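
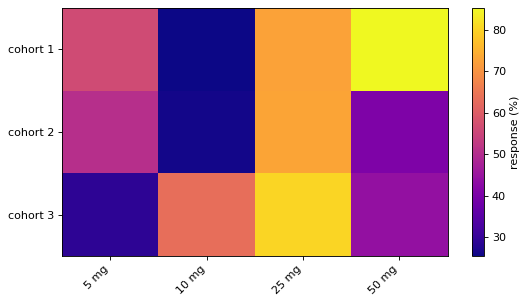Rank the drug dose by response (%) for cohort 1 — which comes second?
25 mg

Top 3 for cohort 1: 50 mg ≈ 85, 25 mg ≈ 75, 5 mg ≈ 55.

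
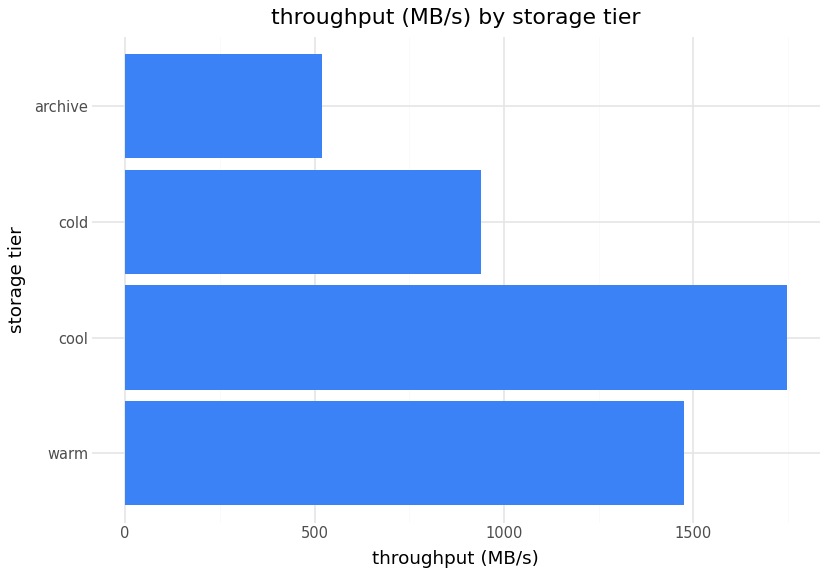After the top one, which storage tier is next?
warm

Top 3: cool ≈ 1800, warm ≈ 1400, cold ≈ 1000.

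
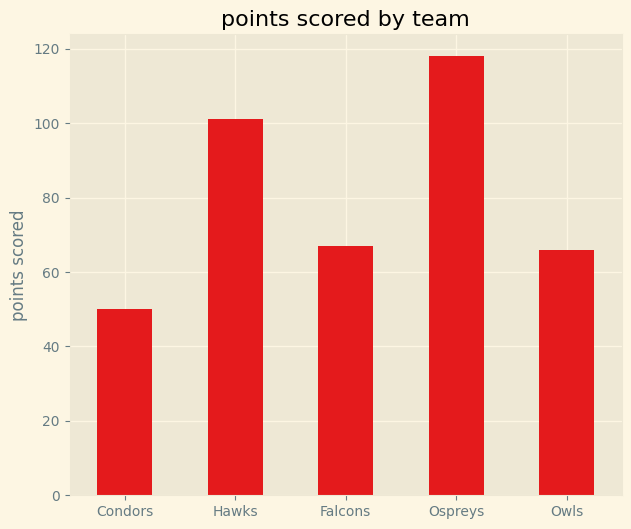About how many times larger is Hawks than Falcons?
Hawks ≈ 100, Falcons ≈ 70; 100/70 ≈ 1.43.

≈ 1.43×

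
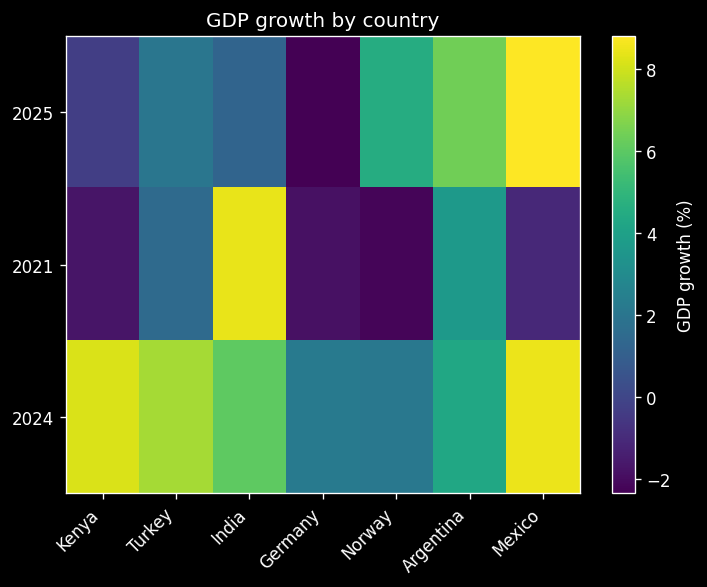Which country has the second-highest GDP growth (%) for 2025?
Argentina

Top 3 for 2025: Mexico ≈ 9, Argentina ≈ 6, Norway ≈ 5.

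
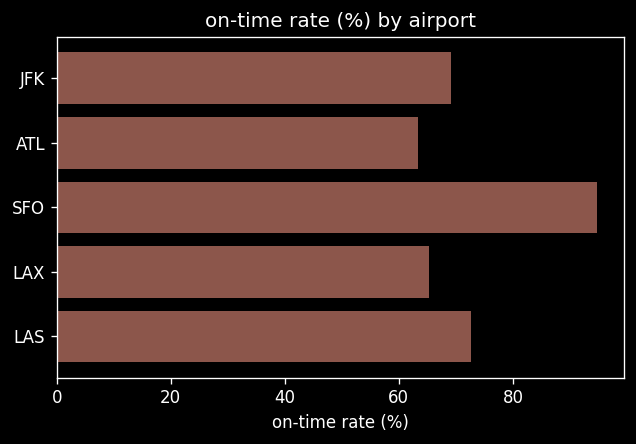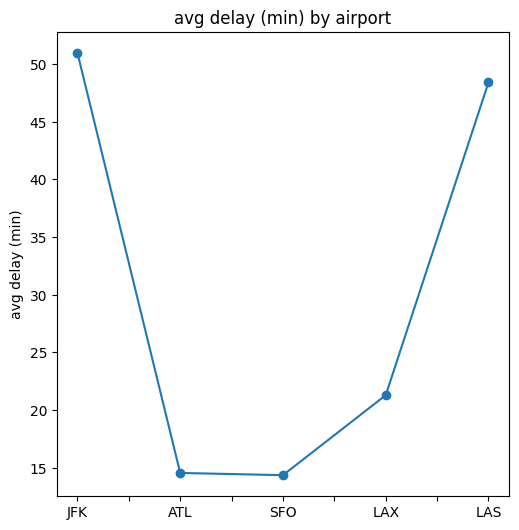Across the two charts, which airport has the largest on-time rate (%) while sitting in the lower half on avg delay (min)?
SFO

Chart 2 median avg delay (min) ≈ 20; below-median airports: ATL, SFO. Among those, SFO has the highest on-time rate (%) (≈ 90).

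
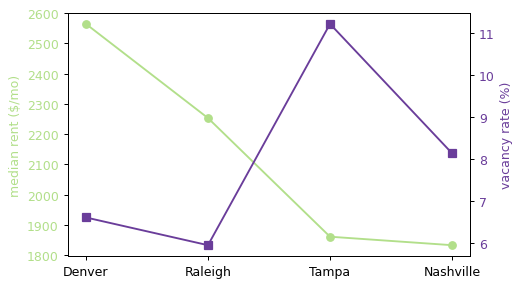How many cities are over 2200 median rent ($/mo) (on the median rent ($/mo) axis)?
Above 2200: Denver, Raleigh.

2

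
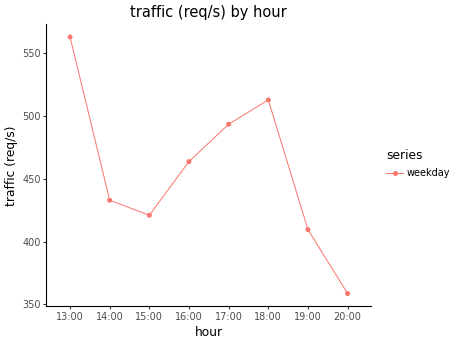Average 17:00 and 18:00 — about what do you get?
≈ 510

(500 + 520) / 2 ≈ 510.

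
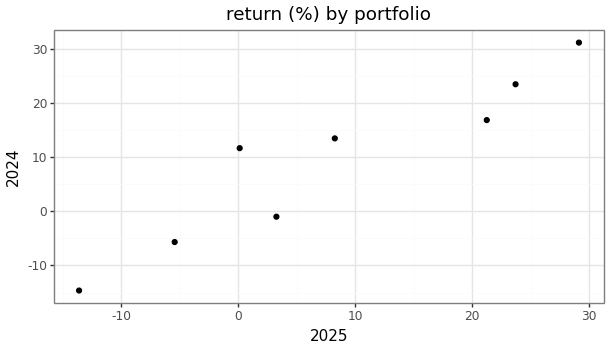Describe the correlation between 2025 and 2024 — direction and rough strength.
Points are positively correlated; strong (|r| ≈ 0.9).

positive, strong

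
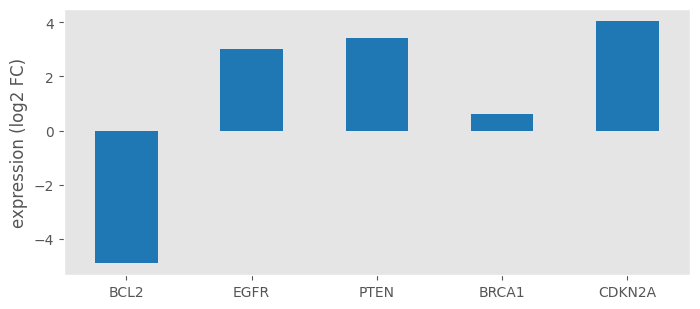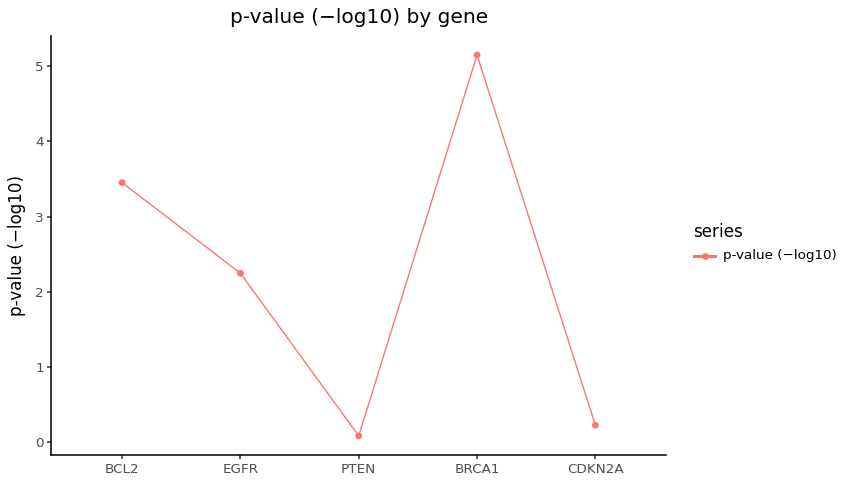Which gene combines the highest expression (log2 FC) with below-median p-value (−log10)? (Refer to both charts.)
CDKN2A

Chart 2 median p-value (−log10) ≈ 2; below-median genes: PTEN, CDKN2A. Among those, CDKN2A has the highest expression (log2 FC) (≈ 4).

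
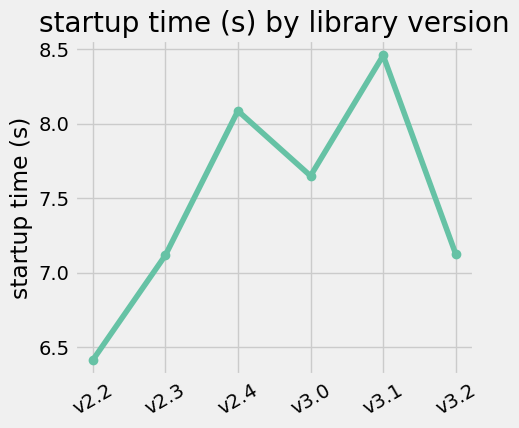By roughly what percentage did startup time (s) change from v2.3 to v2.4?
≈ +11.1%

v2.3 ≈ 7.2, v2.4 ≈ 8.0; (8.0 − 7.2) / 7.2 ≈ +11.1%.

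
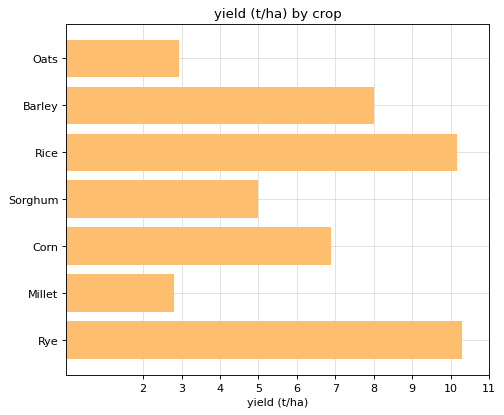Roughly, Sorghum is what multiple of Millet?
Sorghum ≈ 5, Millet ≈ 3; 5/3 ≈ 1.67.

≈ 1.67×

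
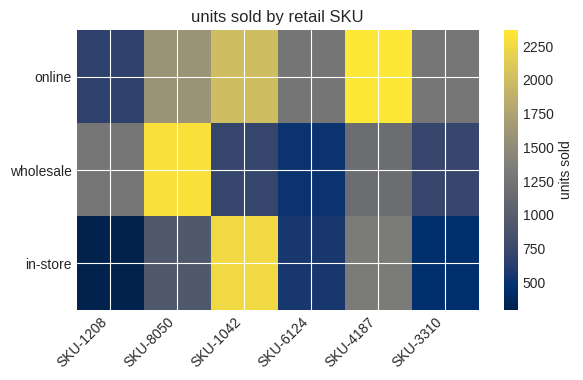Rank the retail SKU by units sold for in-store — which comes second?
SKU-4187

Top 3 for in-store: SKU-1042 ≈ 2200, SKU-4187 ≈ 1400, SKU-8050 ≈ 1000.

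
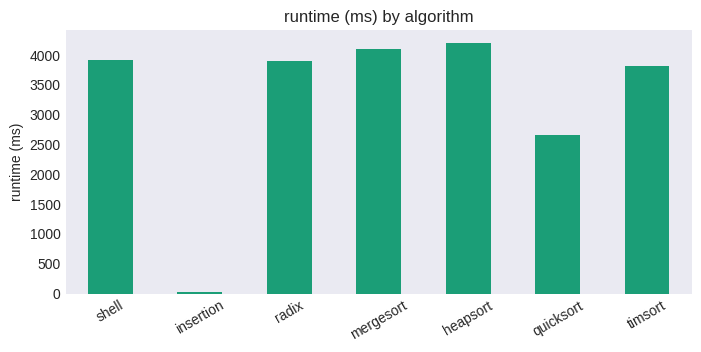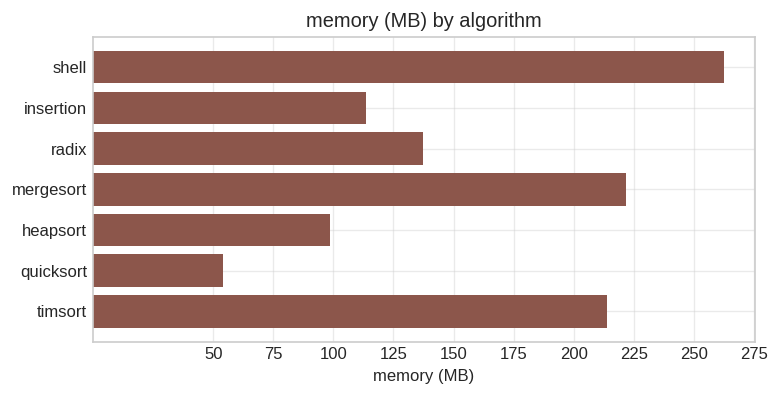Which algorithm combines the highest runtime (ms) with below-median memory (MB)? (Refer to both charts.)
heapsort

Chart 2 median memory (MB) ≈ 125; below-median algorithms: insertion, heapsort, quicksort. Among those, heapsort has the highest runtime (ms) (≈ 4000).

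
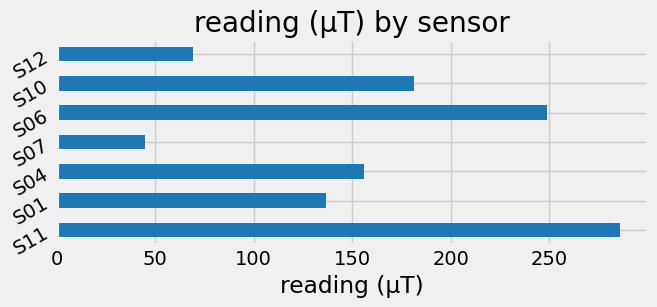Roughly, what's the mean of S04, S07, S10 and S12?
≈ 112

(150 + 50 + 175 + 75) / 4 ≈ 112.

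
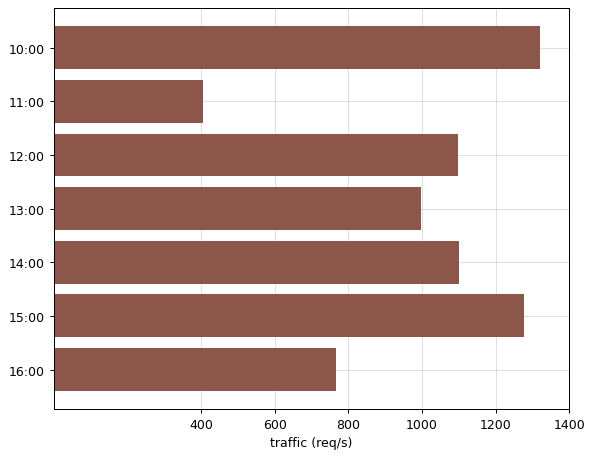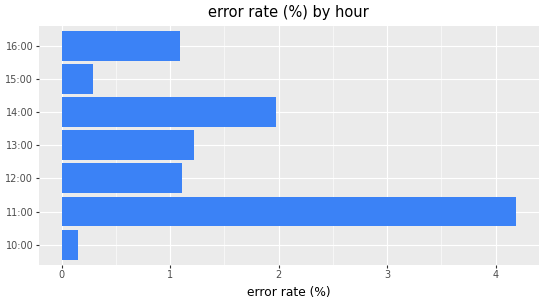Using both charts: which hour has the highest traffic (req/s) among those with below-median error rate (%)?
10:00

Chart 2 median error rate (%) ≈ 1; below-median hours: 10:00, 15:00, 16:00. Among those, 10:00 has the highest traffic (req/s) (≈ 1400).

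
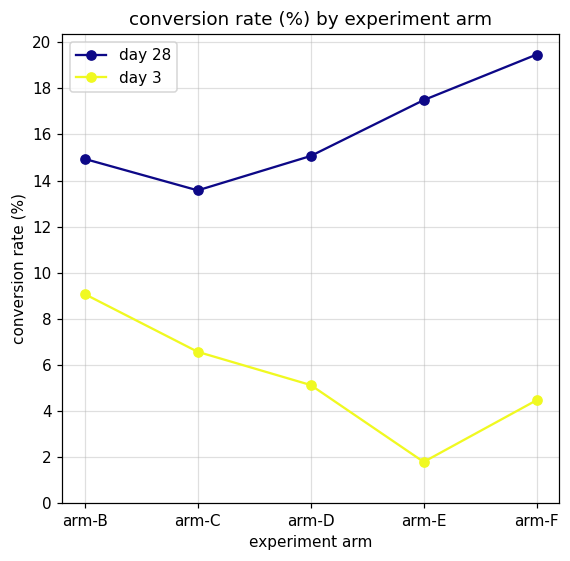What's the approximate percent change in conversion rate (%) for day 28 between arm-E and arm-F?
arm-E ≈ 18, arm-F ≈ 20; (20 − 18) / 18 ≈ +11.1%.

≈ +11.1%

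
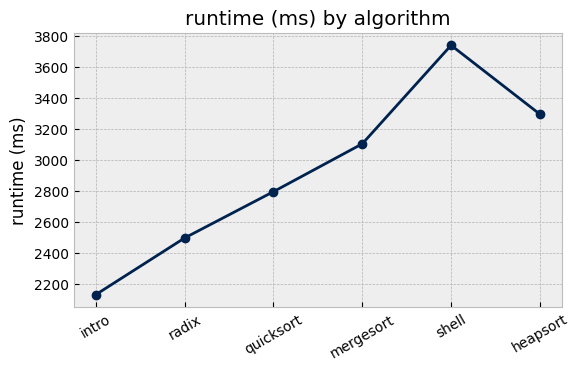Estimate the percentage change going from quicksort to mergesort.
quicksort ≈ 2800, mergesort ≈ 3200; (3200 − 2800) / 2800 ≈ +14.3%.

≈ +14.3%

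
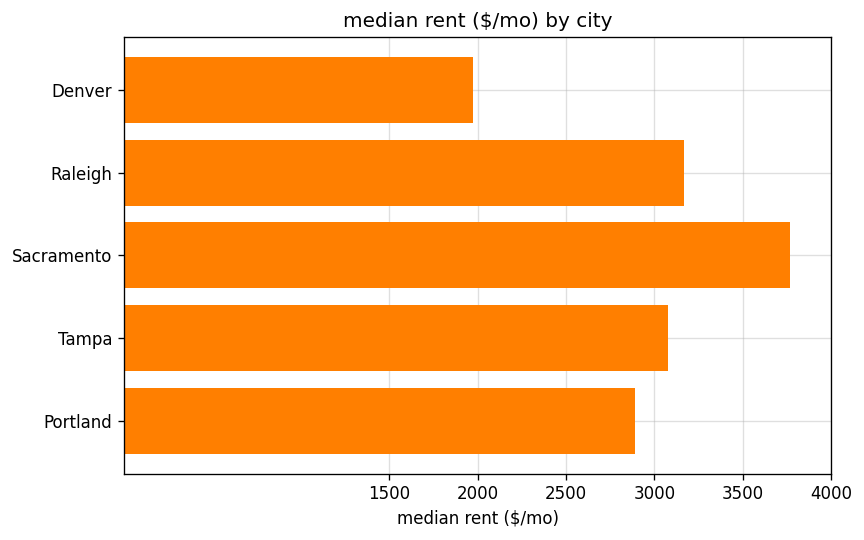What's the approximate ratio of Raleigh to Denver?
≈ 1.5×

Raleigh ≈ 3000, Denver ≈ 2000; 3000/2000 ≈ 1.5.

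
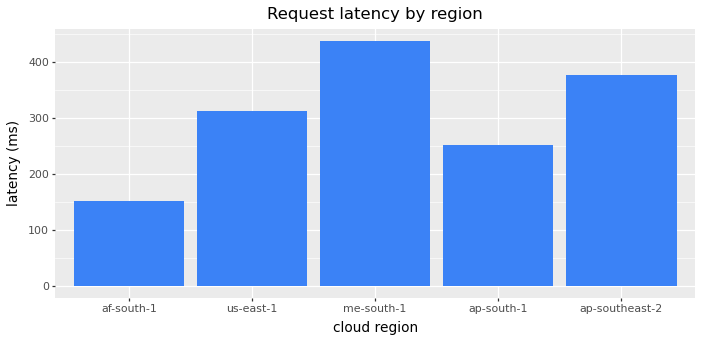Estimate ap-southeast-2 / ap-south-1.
≈ 1.6×

ap-southeast-2 ≈ 400, ap-south-1 ≈ 250; 400/250 ≈ 1.6.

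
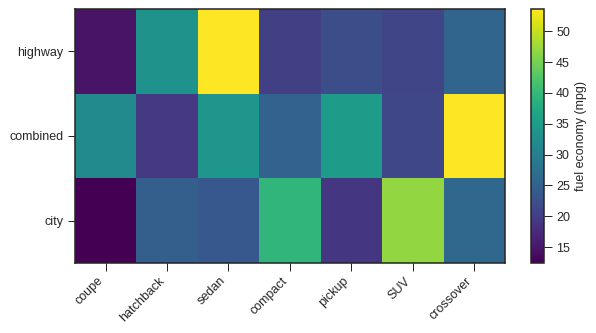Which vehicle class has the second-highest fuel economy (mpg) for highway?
hatchback

Top 3 for highway: sedan ≈ 55, hatchback ≈ 35, crossover ≈ 25.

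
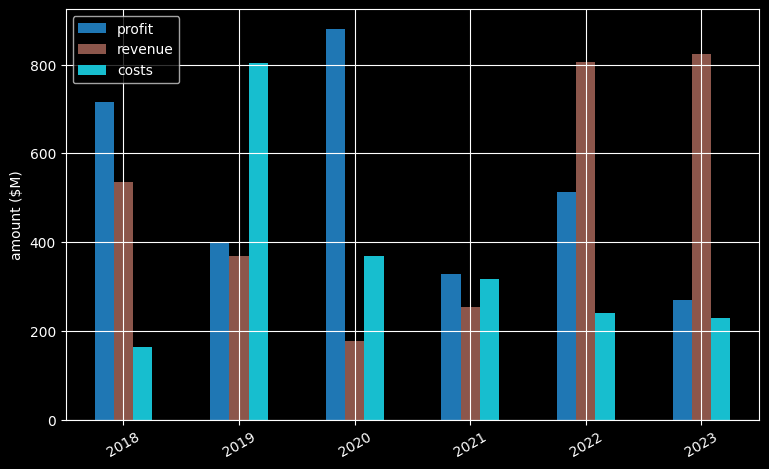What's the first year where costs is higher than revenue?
2018: costs ≈ 200 vs revenue ≈ 500 (not yet); 2019: costs ≈ 800 vs revenue ≈ 400 (first crossover).

2019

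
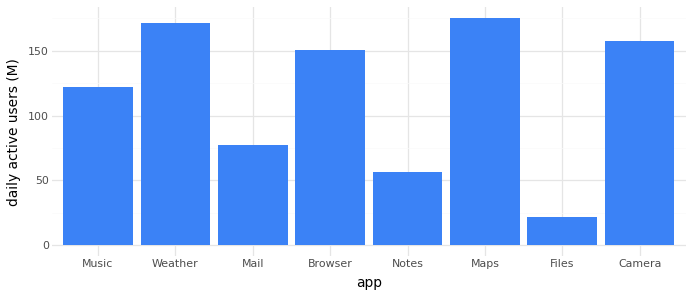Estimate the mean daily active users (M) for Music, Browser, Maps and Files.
≈ 120

(120 + 160 + 180 + 20) / 4 ≈ 120.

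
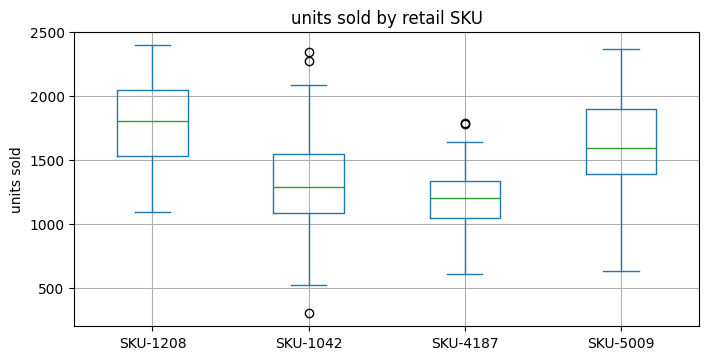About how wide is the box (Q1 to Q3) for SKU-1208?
Q3 ≈ 2050, Q1 ≈ 1550; IQR ≈ 500.

≈ 500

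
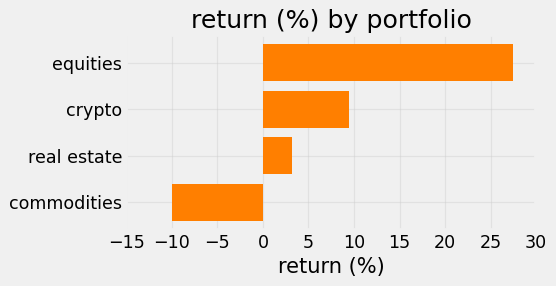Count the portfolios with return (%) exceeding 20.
Above 20: equities.

1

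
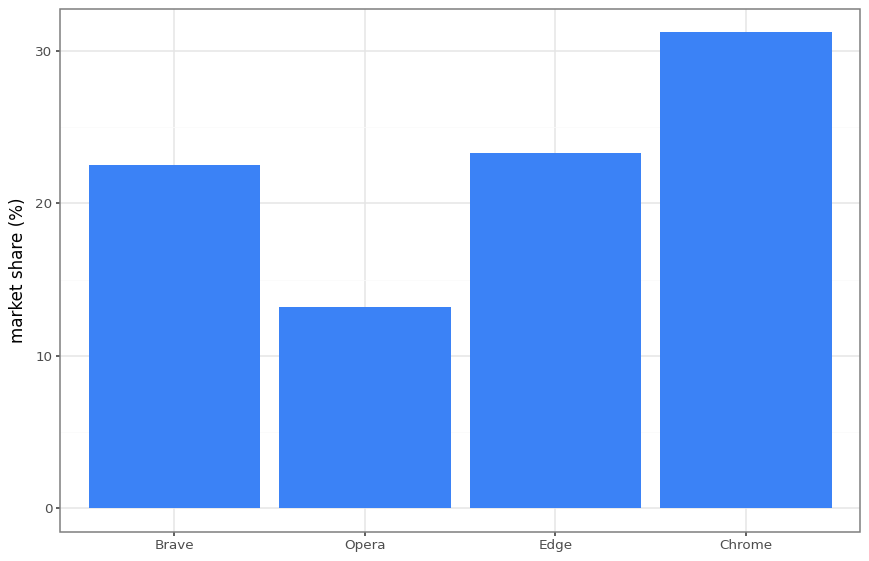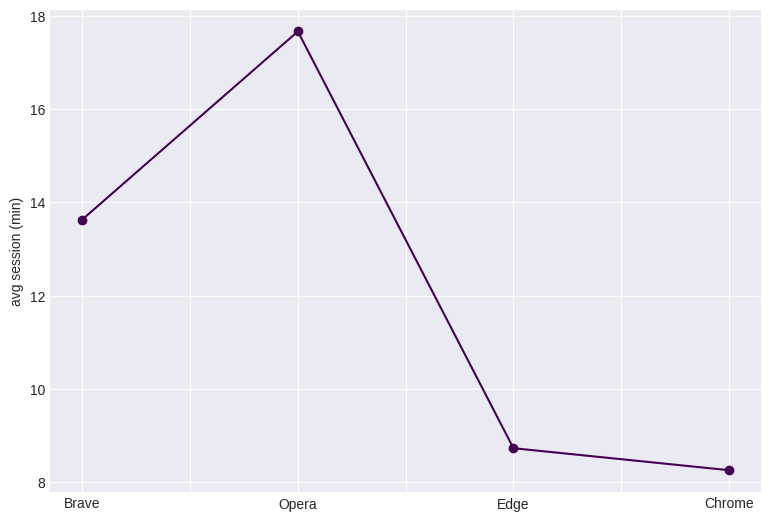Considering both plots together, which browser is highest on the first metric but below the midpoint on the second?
Chrome

Chart 2 median avg session (min) ≈ 12; below-median browsers: Edge, Chrome. Among those, Chrome has the highest market share (%) (≈ 30).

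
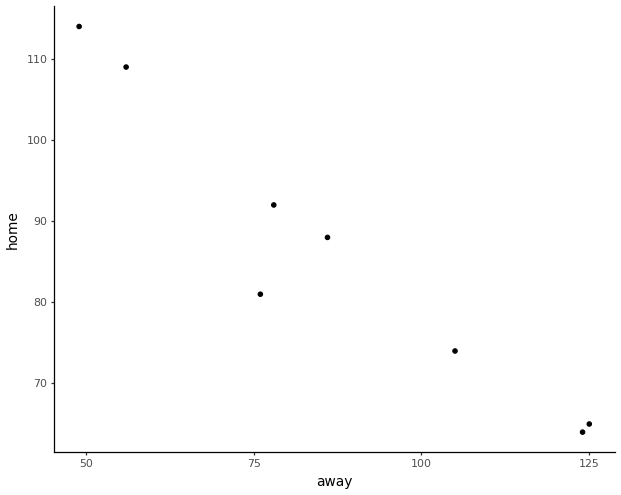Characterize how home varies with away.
negative, strong

Points are negatively correlated; strong (|r| ≈ 1.0).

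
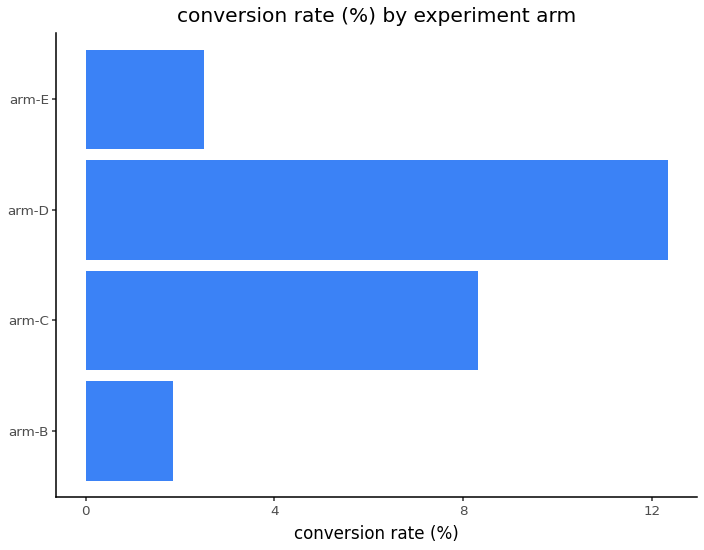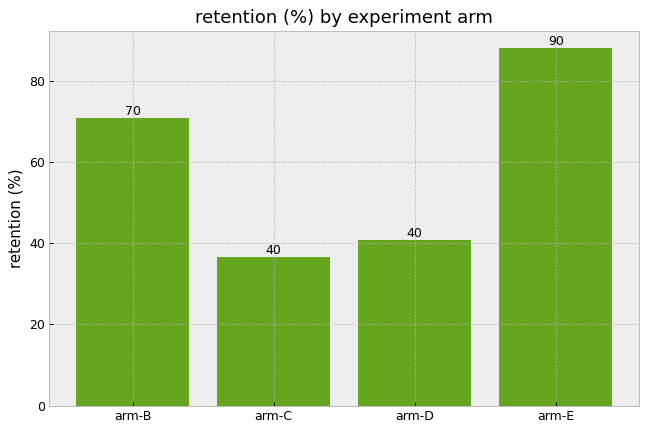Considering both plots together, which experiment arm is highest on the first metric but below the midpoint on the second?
arm-D

Chart 2 median retention (%) ≈ 60; below-median experiment arms: arm-C, arm-D. Among those, arm-D has the highest conversion rate (%) (≈ 12).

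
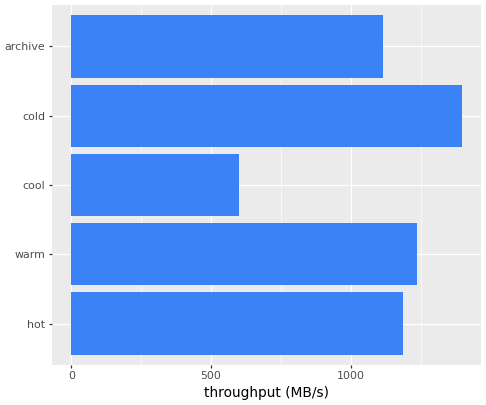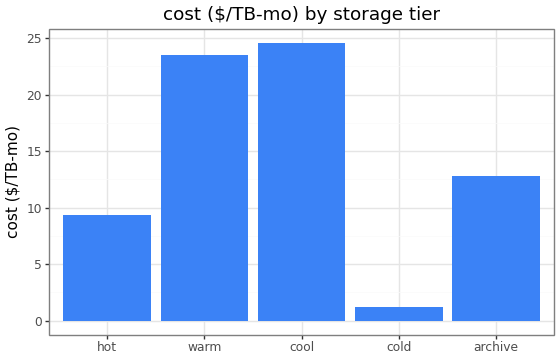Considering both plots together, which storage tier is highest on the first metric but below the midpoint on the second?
cold

Chart 2 median cost ($/TB-mo) ≈ 15; below-median storage tiers: hot, cold. Among those, cold has the highest throughput (MB/s) (≈ 1400).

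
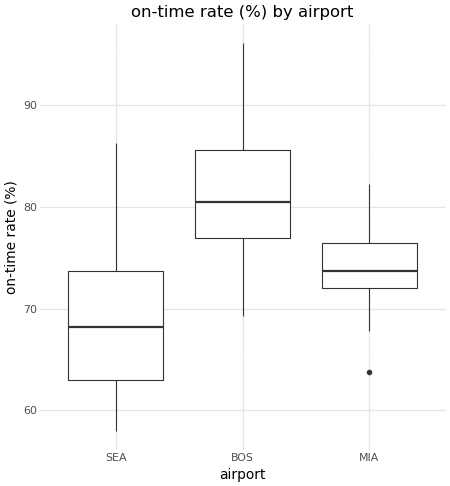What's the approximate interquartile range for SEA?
Q3 ≈ 74, Q1 ≈ 62; IQR ≈ 12.

≈ 12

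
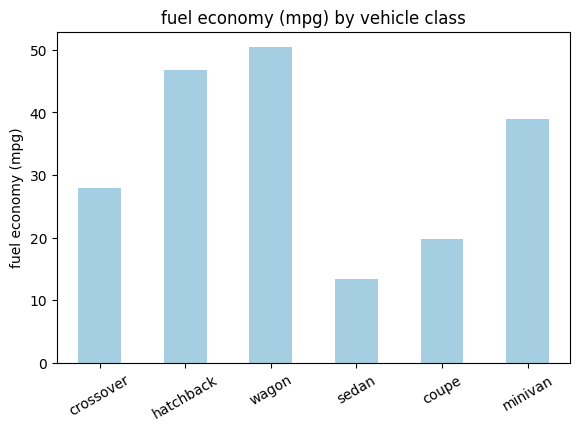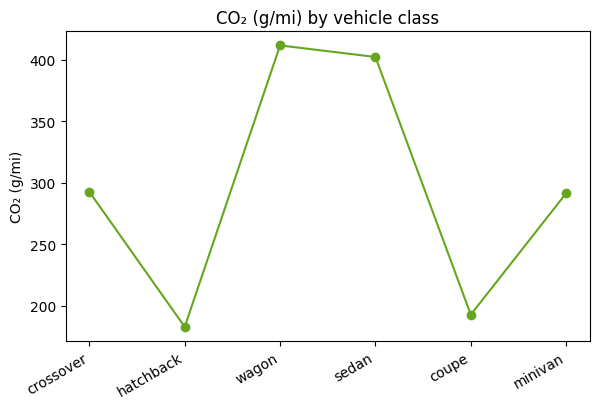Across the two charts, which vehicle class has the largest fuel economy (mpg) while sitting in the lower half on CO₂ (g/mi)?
hatchback

Chart 2 median CO₂ (g/mi) ≈ 300; below-median vehicle classes: hatchback, coupe, minivan. Among those, hatchback has the highest fuel economy (mpg) (≈ 45).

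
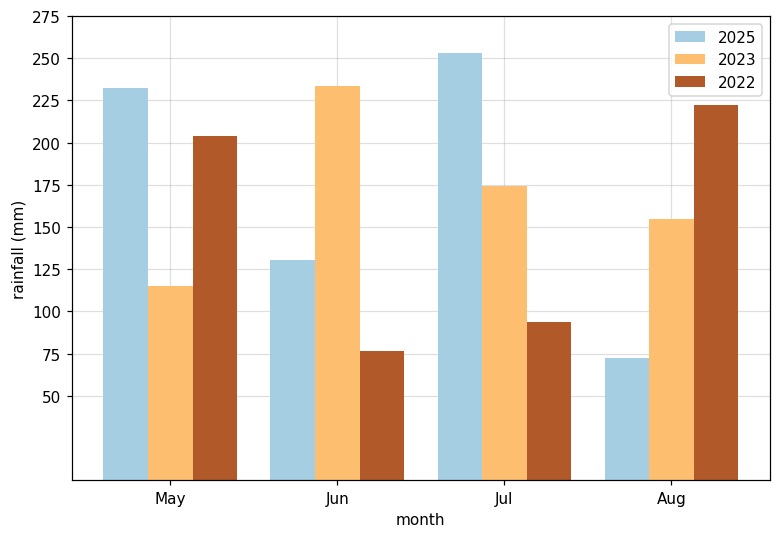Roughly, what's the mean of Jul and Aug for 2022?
≈ 162

(100 + 225) / 2 ≈ 162.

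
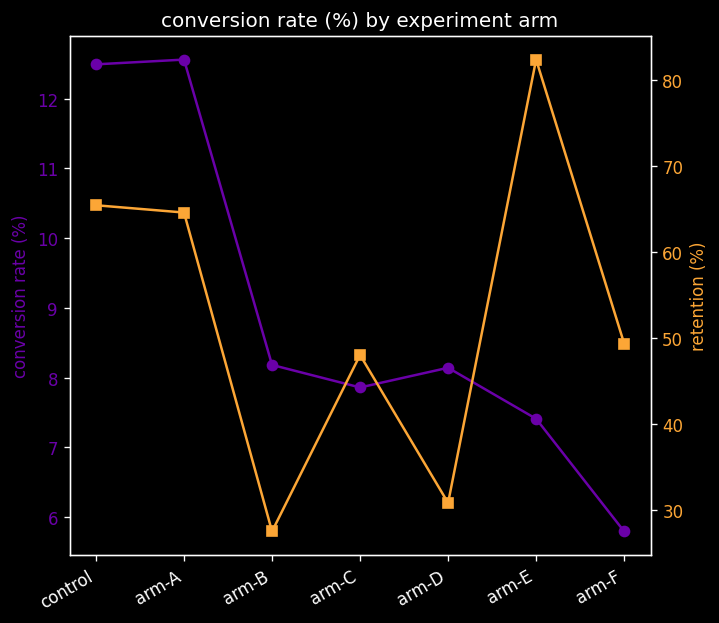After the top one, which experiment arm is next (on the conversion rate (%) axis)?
control

Top 3 (on the conversion rate (%) axis): arm-A ≈ 13, control ≈ 12, arm-B ≈ 8.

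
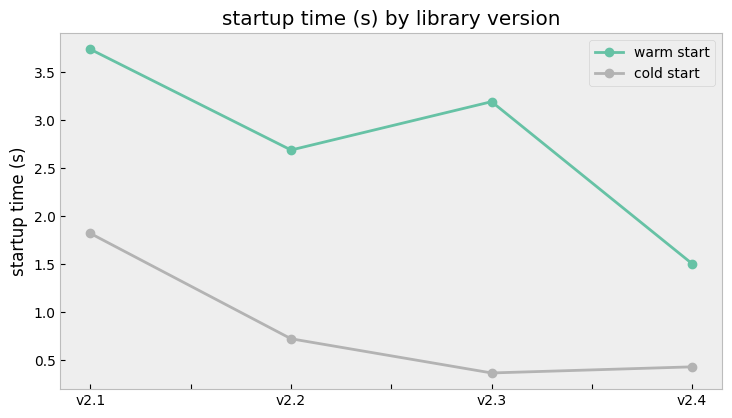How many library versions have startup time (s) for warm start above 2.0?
3

Above 2.0: v2.1, v2.2, v2.3.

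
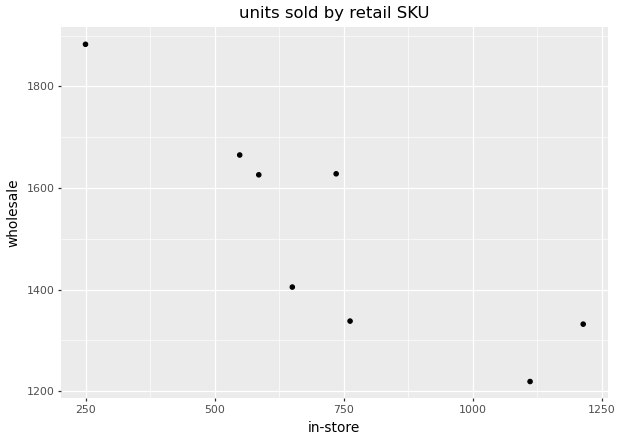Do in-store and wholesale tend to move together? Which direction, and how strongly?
Points are negatively correlated; strong (|r| ≈ 0.9).

negative, strong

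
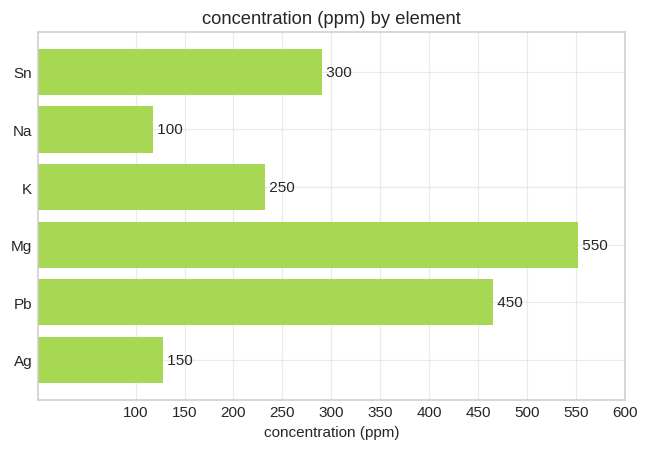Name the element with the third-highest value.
Top 4: Mg ≈ 550, Pb ≈ 450, Sn ≈ 300, K ≈ 250.

Sn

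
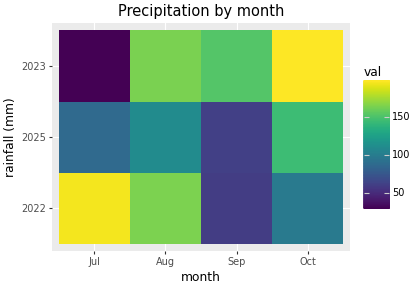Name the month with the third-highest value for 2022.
Oct

Top 4 for 2022: Jul ≈ 200, Aug ≈ 160, Oct ≈ 100, Sep ≈ 60.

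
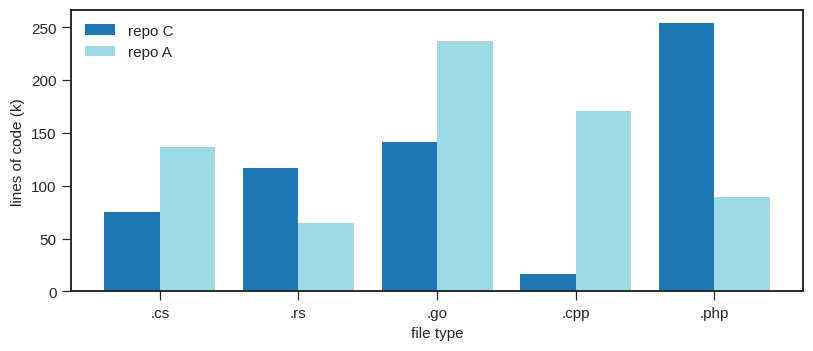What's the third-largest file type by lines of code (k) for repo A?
.cs

Top 4 for repo A: .go ≈ 225, .cpp ≈ 175, .cs ≈ 125, .php ≈ 100.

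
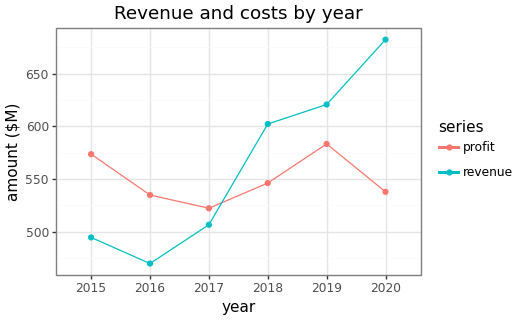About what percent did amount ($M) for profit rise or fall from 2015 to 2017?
≈ -10.3%

2015 ≈ 580, 2017 ≈ 520; (520 − 580) / 580 ≈ -10.3%.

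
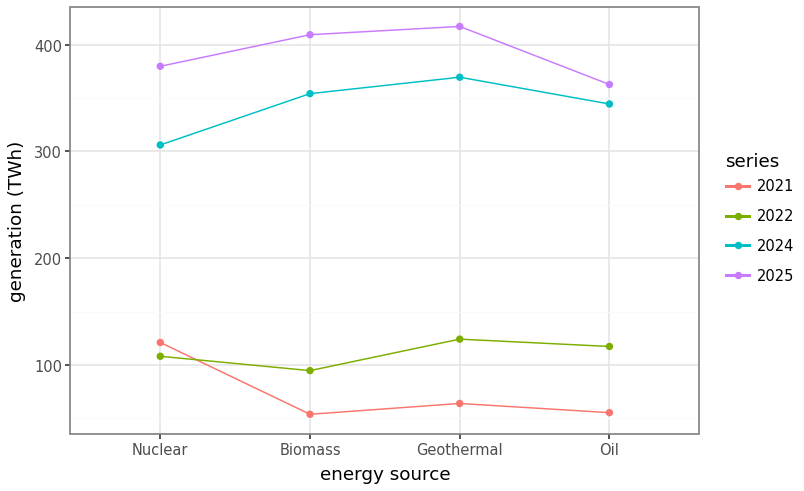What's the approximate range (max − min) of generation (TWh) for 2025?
Max Geothermal ≈ 400, min Oil ≈ 350; range ≈ 50.

≈ 50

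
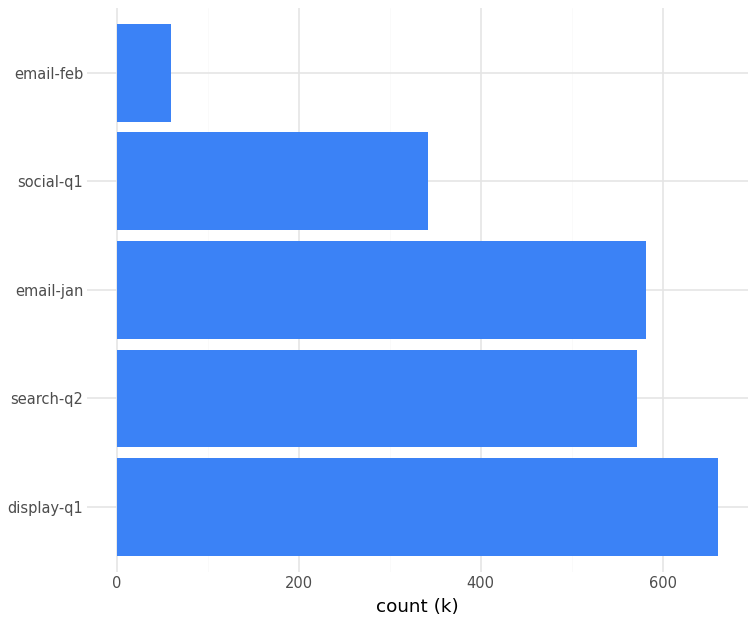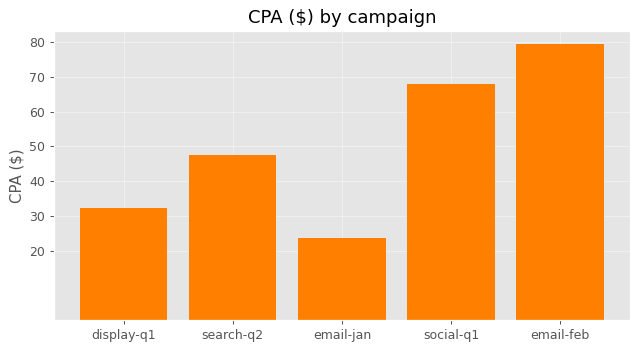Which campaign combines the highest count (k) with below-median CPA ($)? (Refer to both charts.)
Chart 2 median CPA ($) ≈ 50; below-median campaigns: display-q1, email-jan. Among those, display-q1 has the highest count (k) (≈ 700).

display-q1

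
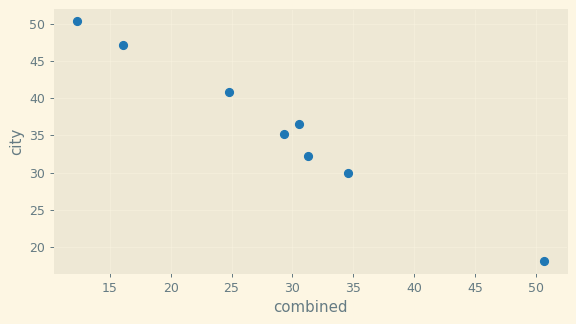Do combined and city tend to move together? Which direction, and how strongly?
Points are negatively correlated; strong (|r| ≈ 1.0).

negative, strong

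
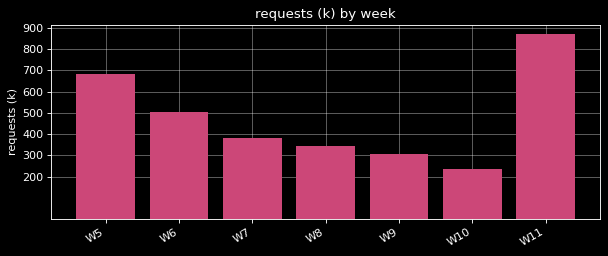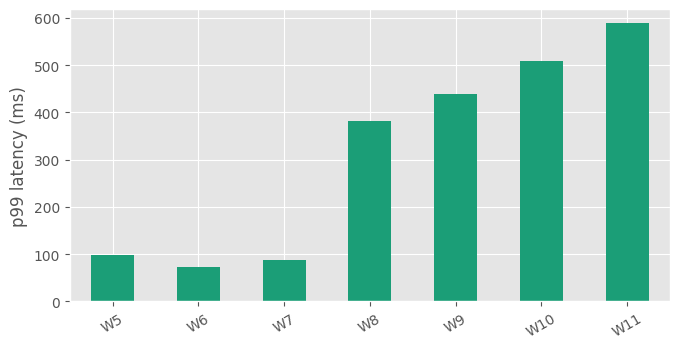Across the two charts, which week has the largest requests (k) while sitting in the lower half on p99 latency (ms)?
Chart 2 median p99 latency (ms) ≈ 400; below-median weeks: W5, W6, W7. Among those, W5 has the highest requests (k) (≈ 700).

W5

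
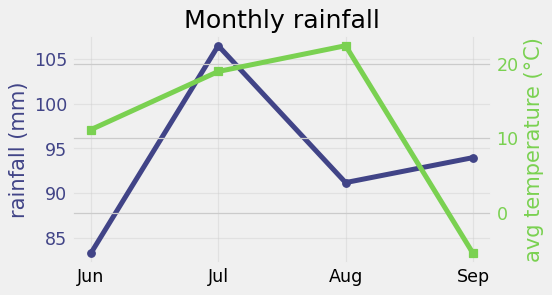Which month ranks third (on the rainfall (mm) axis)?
Aug

Top 4 (on the rainfall (mm) axis): Jul ≈ 106, Sep ≈ 94, Aug ≈ 92, Jun ≈ 84.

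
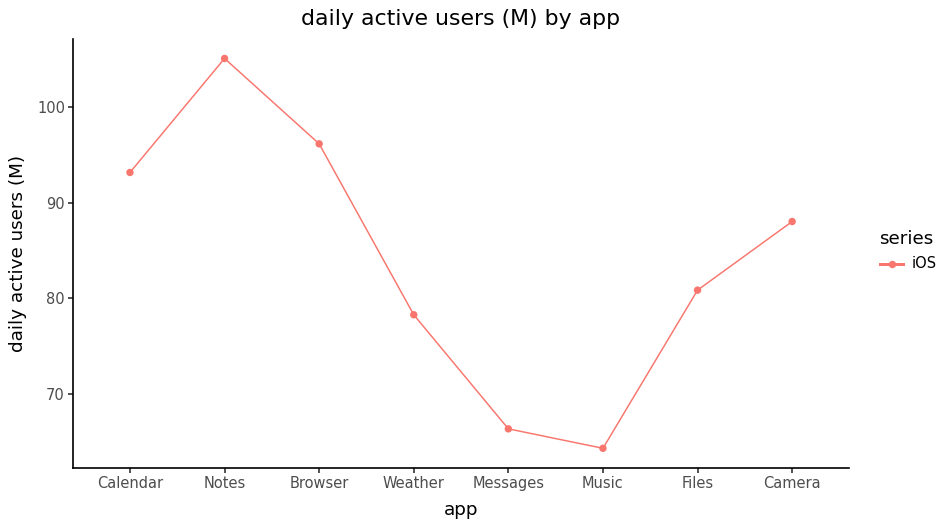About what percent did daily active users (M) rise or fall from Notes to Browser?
Notes ≈ 105, Browser ≈ 95; (95 − 105) / 105 ≈ -9.5%.

≈ -9.5%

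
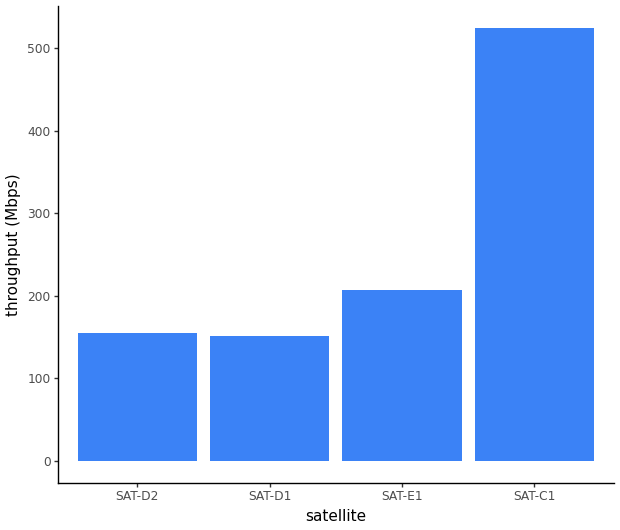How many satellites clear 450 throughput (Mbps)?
1

Above 450: SAT-C1.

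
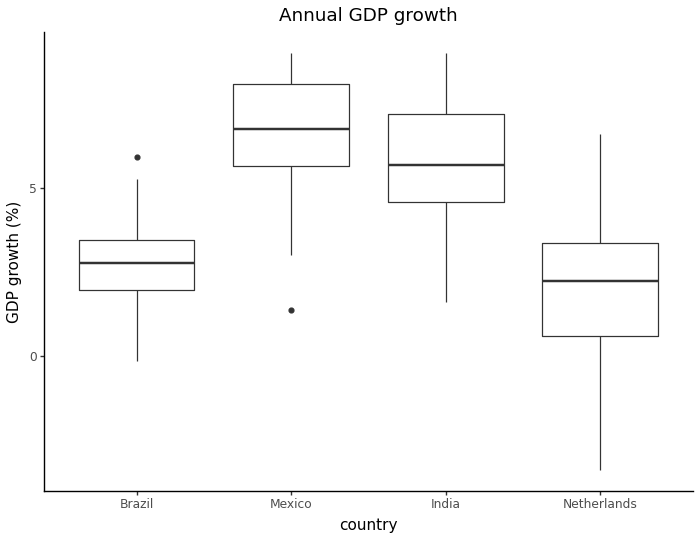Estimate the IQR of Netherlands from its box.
≈ 3.0

Q3 ≈ 3.5, Q1 ≈ 0.5; IQR ≈ 3.0.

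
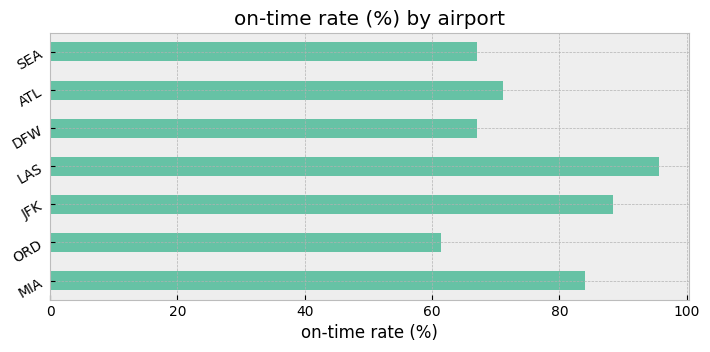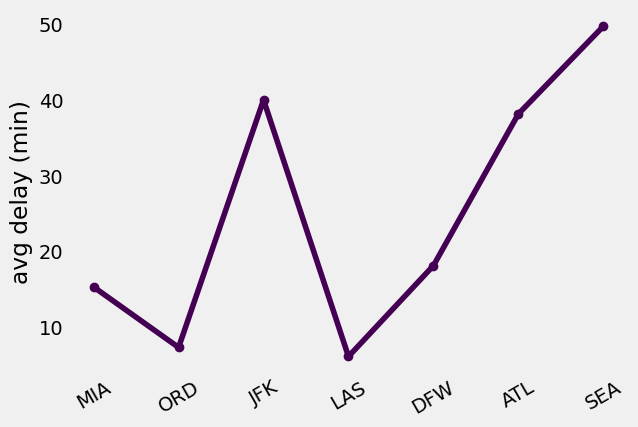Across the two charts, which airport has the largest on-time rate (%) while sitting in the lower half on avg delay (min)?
Chart 2 median avg delay (min) ≈ 20; below-median airports: MIA, ORD, LAS. Among those, LAS has the highest on-time rate (%) (≈ 100).

LAS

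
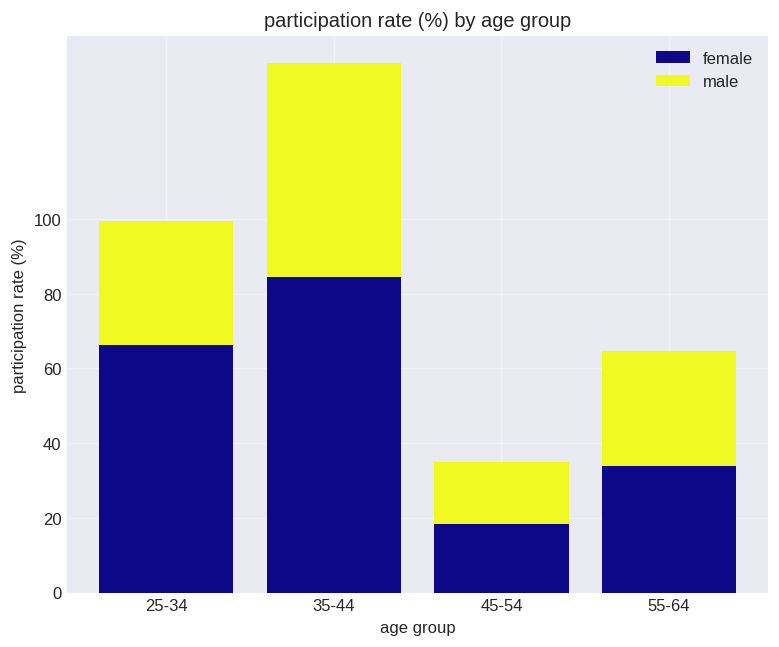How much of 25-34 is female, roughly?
female top ≈ 60, bottom ≈ 0; segment ≈ 60.

≈ 60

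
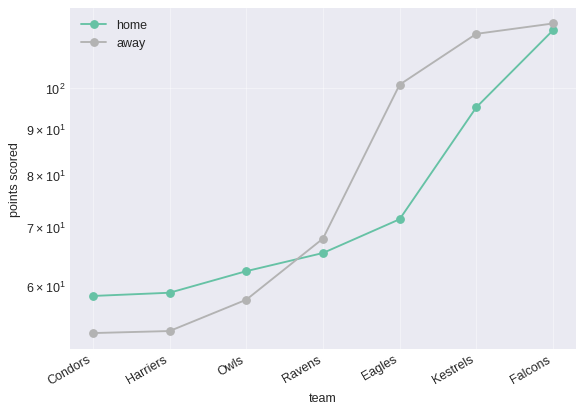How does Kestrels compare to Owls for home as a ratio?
≈ 1.67×

Kestrels ≈ 100, Owls ≈ 60; 100/60 ≈ 1.67.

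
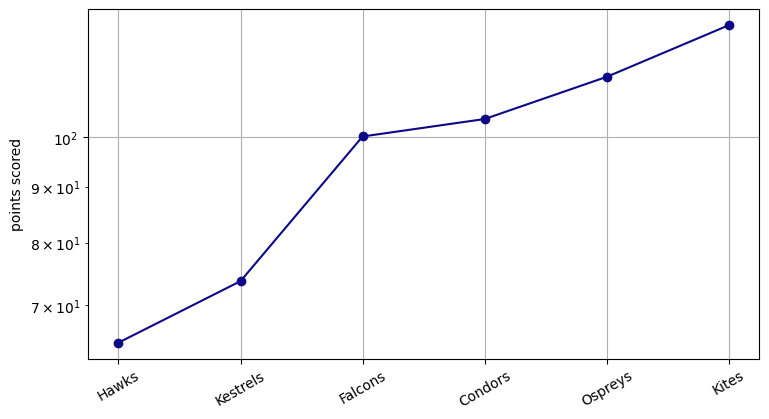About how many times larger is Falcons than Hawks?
Falcons ≈ 100, Hawks ≈ 60; 100/60 ≈ 1.67.

≈ 1.67×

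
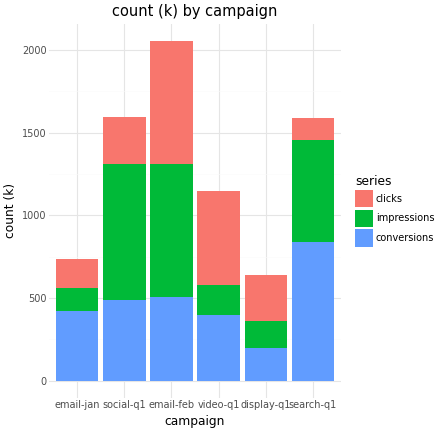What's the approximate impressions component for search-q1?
impressions top ≈ 1400, bottom ≈ 800; segment ≈ 600.

≈ 600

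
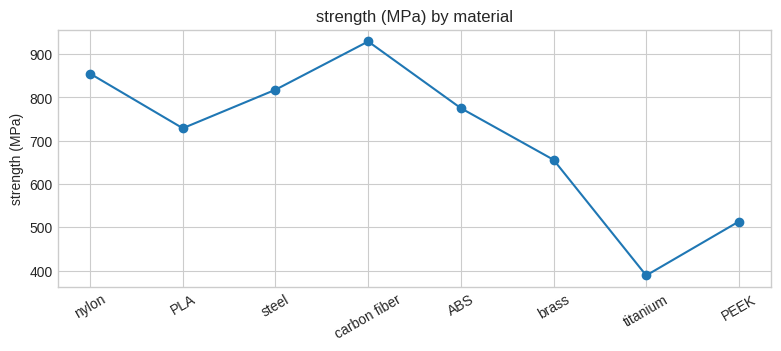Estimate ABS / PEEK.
≈ 1.6×

ABS ≈ 800, PEEK ≈ 500; 800/500 ≈ 1.6.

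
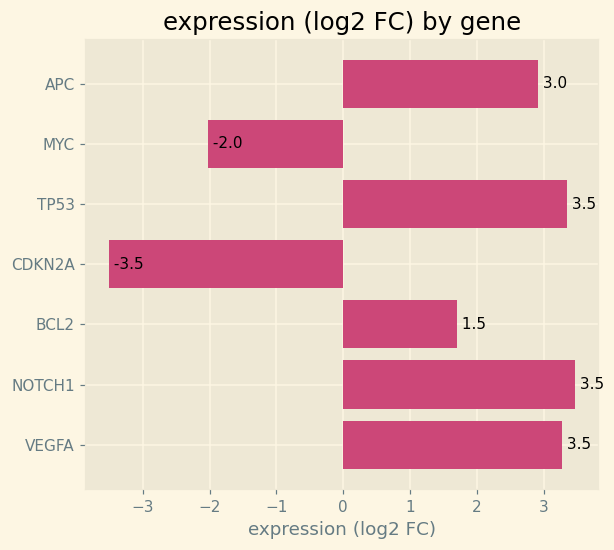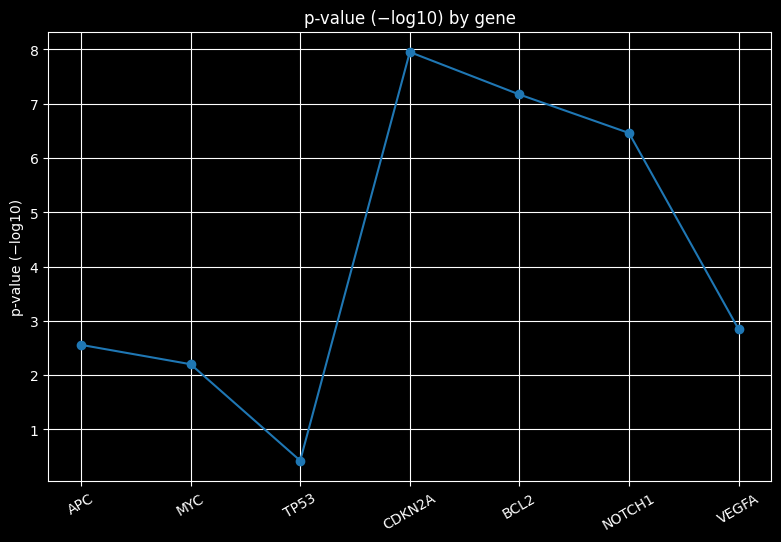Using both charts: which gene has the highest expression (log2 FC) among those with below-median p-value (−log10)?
TP53

Chart 2 median p-value (−log10) ≈ 3; below-median genes: APC, MYC, TP53. Among those, TP53 has the highest expression (log2 FC) (≈ 3.5).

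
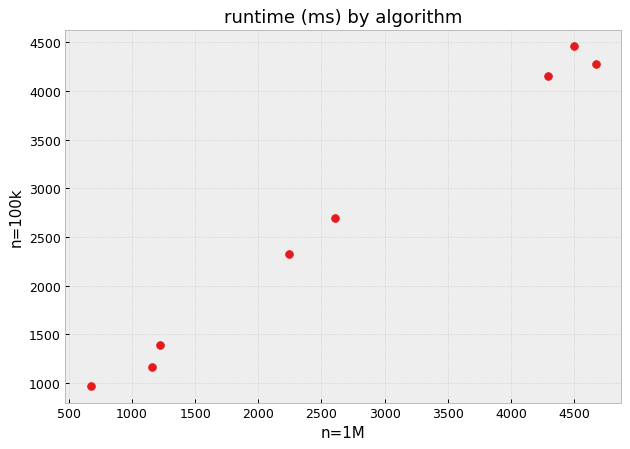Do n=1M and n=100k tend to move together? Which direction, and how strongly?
positive, strong

Points are positively correlated; strong (|r| ≈ 1.0).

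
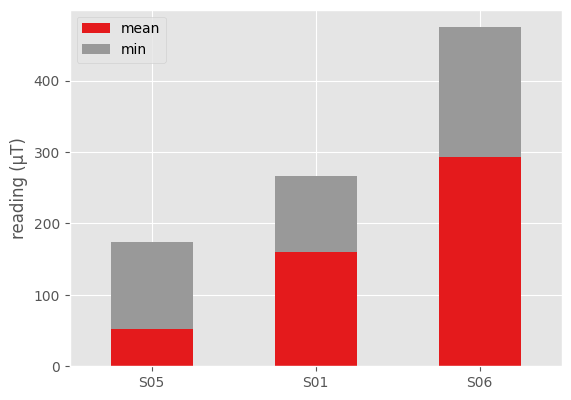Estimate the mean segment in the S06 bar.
≈ 300

mean top ≈ 300, bottom ≈ 0; segment ≈ 300.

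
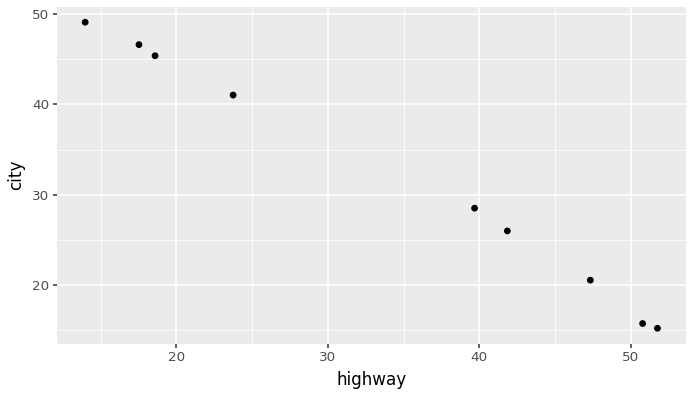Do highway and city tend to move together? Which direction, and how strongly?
negative, strong

Points are negatively correlated; strong (|r| ≈ 1.0).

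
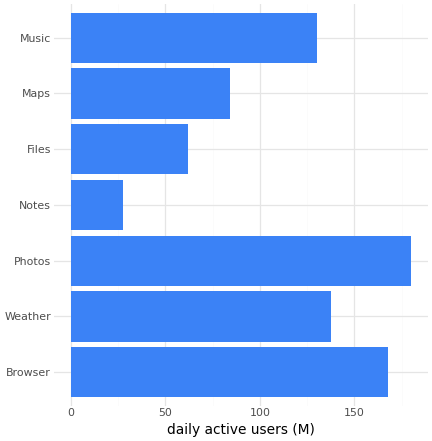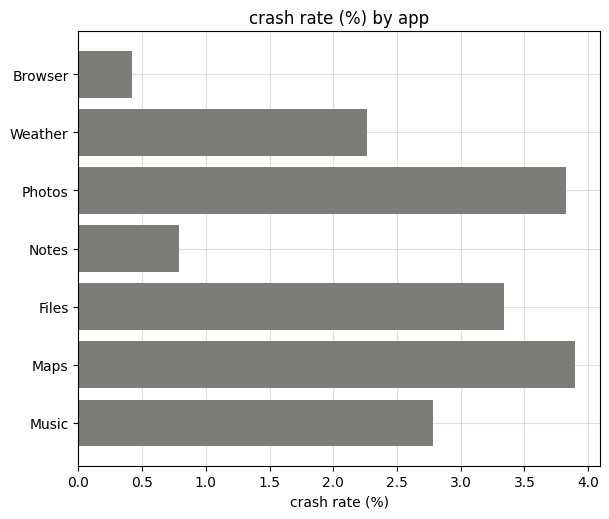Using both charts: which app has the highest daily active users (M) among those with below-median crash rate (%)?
Browser

Chart 2 median crash rate (%) ≈ 3; below-median apps: Browser, Weather, Notes. Among those, Browser has the highest daily active users (M) (≈ 160).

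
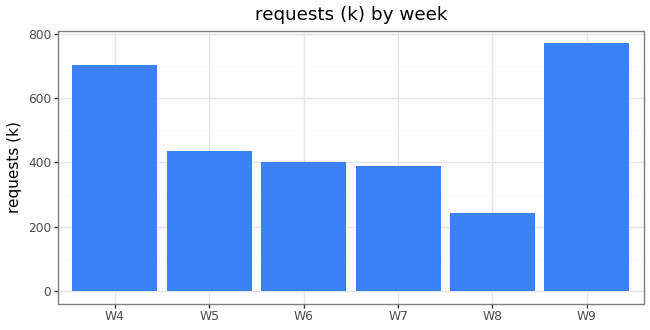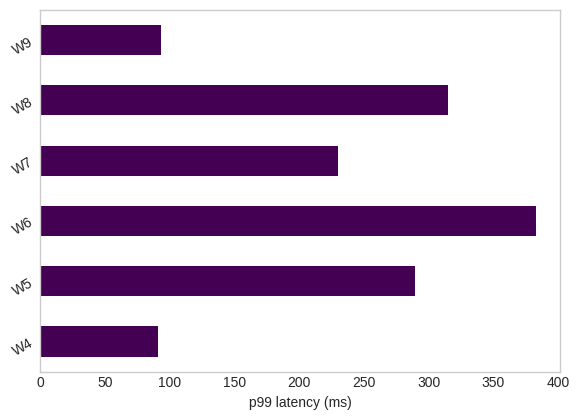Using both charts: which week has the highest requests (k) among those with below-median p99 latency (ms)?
W9

Chart 2 median p99 latency (ms) ≈ 250; below-median weeks: W4, W7, W9. Among those, W9 has the highest requests (k) (≈ 800).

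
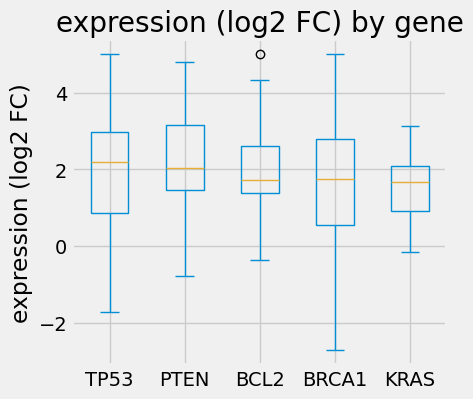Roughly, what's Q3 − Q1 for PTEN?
Q3 ≈ 3.15, Q1 ≈ 1.45; IQR ≈ 1.70.

≈ 1.70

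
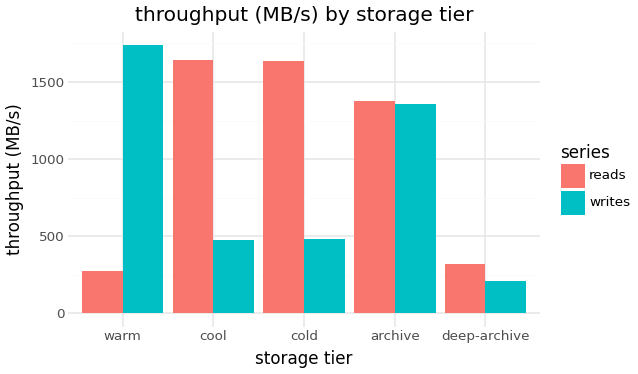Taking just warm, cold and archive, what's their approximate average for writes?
≈ 1200

(1800 + 400 + 1400) / 3 ≈ 1200.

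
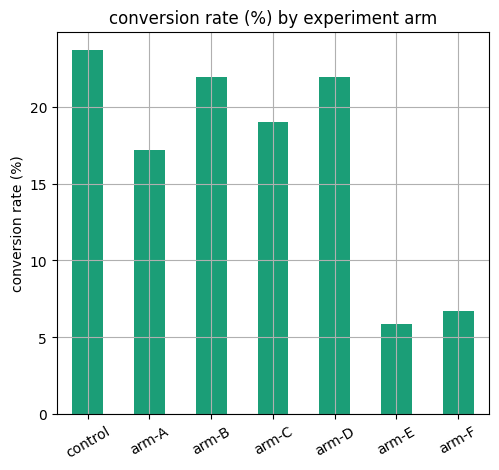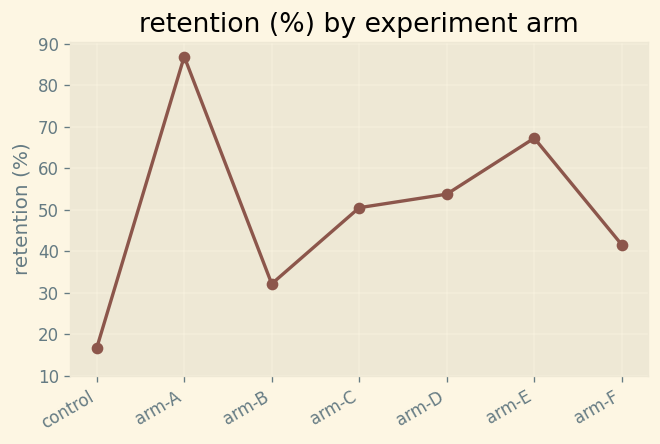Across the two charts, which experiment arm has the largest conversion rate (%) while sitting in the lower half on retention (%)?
control

Chart 2 median retention (%) ≈ 50; below-median experiment arms: control, arm-B, arm-F. Among those, control has the highest conversion rate (%) (≈ 25).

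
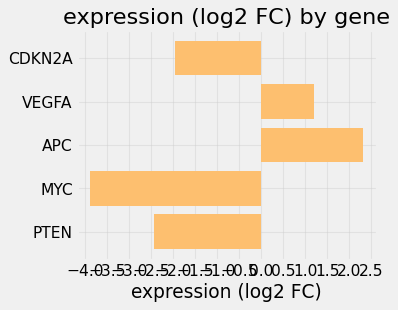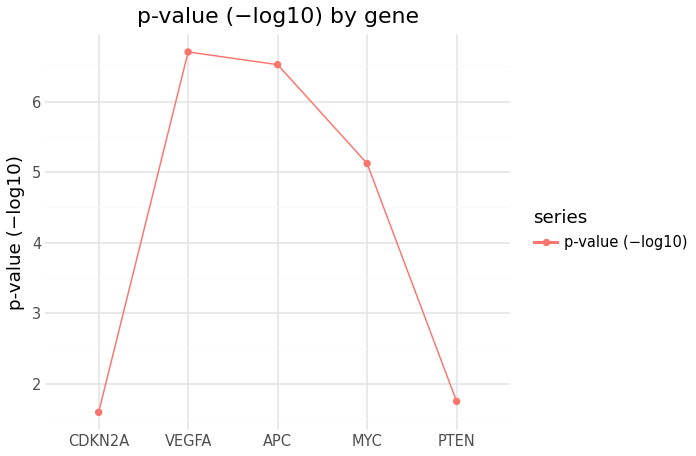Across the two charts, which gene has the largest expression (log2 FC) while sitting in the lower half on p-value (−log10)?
Chart 2 median p-value (−log10) ≈ 5; below-median genes: CDKN2A, PTEN. Among those, CDKN2A has the highest expression (log2 FC) (≈ -2).

CDKN2A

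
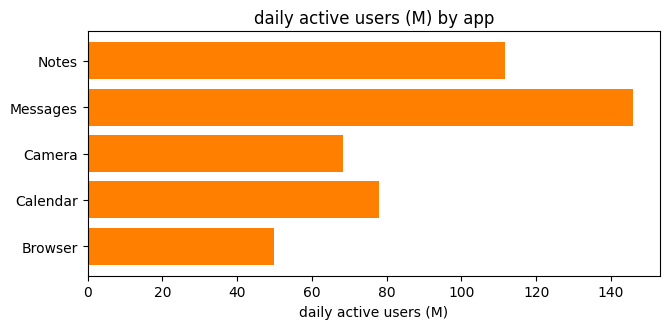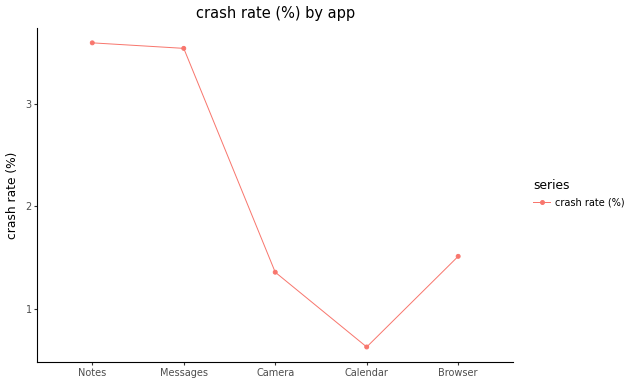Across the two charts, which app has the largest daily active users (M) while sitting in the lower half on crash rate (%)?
Calendar

Chart 2 median crash rate (%) ≈ 1.5; below-median apps: Camera, Calendar. Among those, Calendar has the highest daily active users (M) (≈ 80).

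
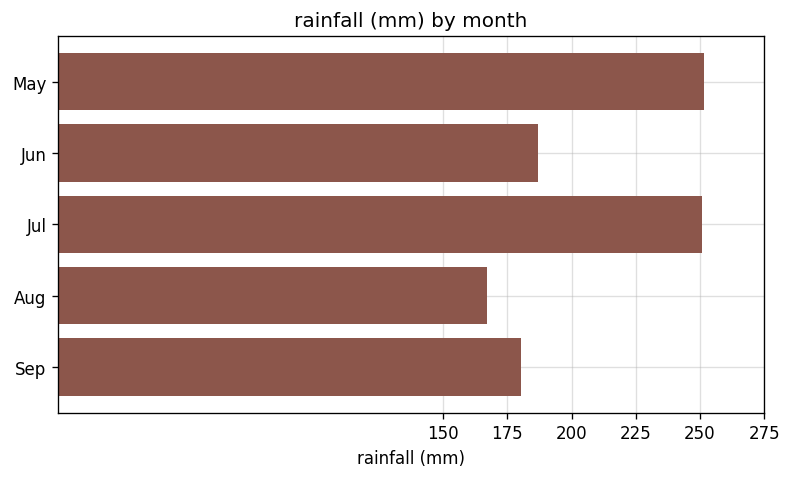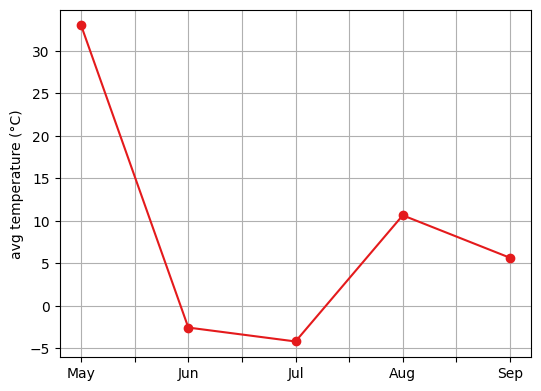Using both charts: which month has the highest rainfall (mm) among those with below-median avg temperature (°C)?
Chart 2 median avg temperature (°C) ≈ 5; below-median months: Jun, Jul. Among those, Jul has the highest rainfall (mm) (≈ 250).

Jul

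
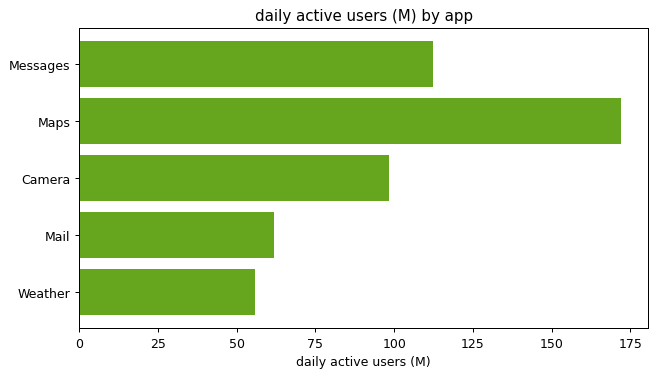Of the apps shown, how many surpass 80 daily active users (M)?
3

Above 80: Messages, Maps, Camera.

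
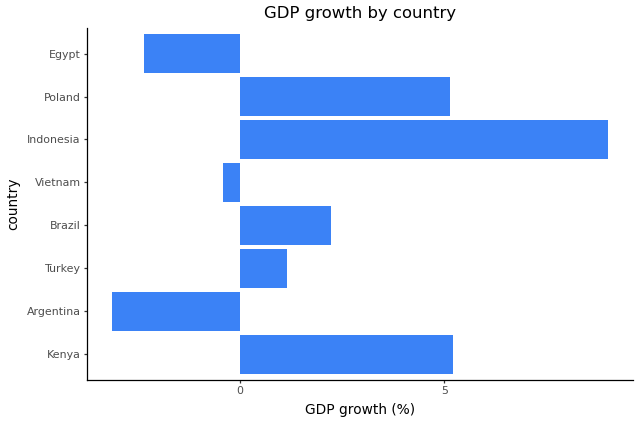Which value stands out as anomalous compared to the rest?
Indonesia

Indonesia ≈ 8; the rest sit between ≈ -4 and ≈ 6.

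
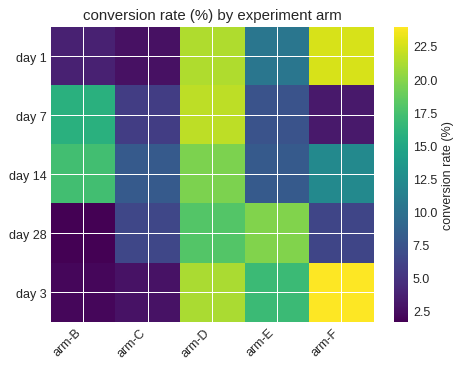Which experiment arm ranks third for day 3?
arm-E

Top 4 for day 3: arm-F ≈ 24, arm-D ≈ 22, arm-E ≈ 16, arm-C ≈ 2.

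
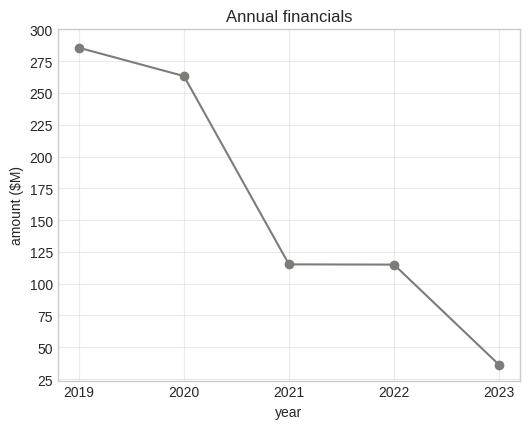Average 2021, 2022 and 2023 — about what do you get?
(125 + 125 + 25) / 3 ≈ 92.

≈ 92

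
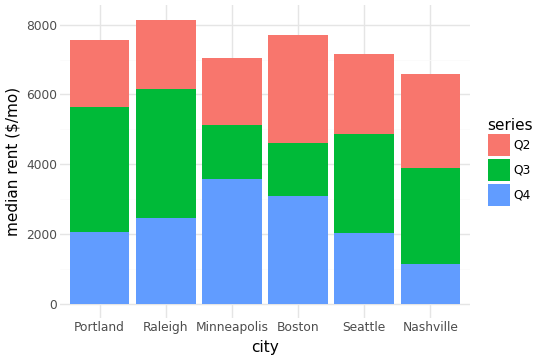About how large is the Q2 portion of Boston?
Q2 top ≈ 8000, bottom ≈ 5000; segment ≈ 3000.

≈ 3000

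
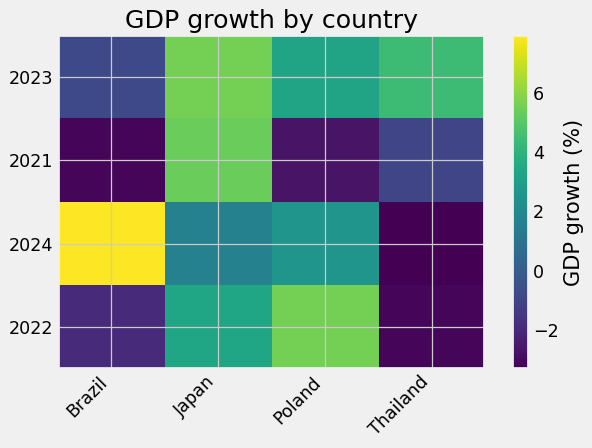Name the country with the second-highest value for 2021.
Top 3 for 2021: Japan ≈ 5, Thailand ≈ -1, Poland ≈ -3.

Thailand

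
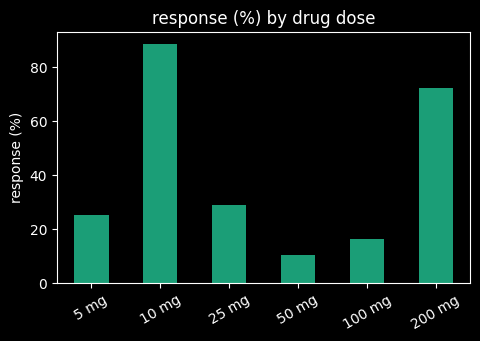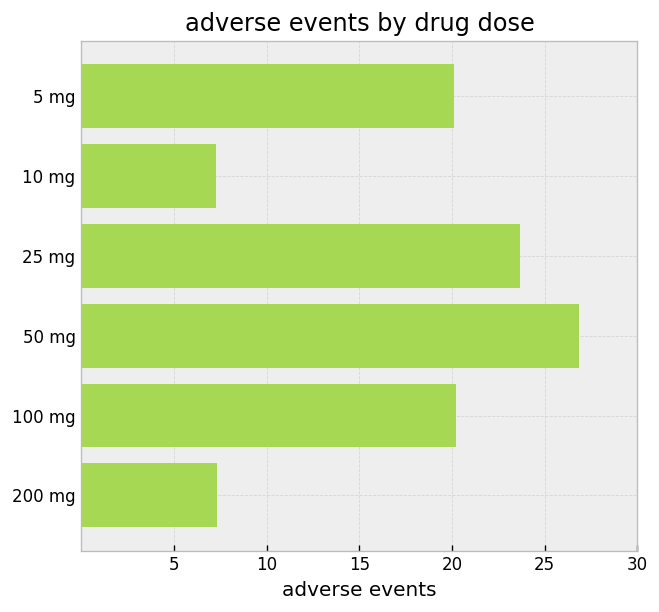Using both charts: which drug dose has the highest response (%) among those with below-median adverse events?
10 mg

Chart 2 median adverse events ≈ 20; below-median drug doses: 5 mg, 10 mg, 200 mg. Among those, 10 mg has the highest response (%) (≈ 90).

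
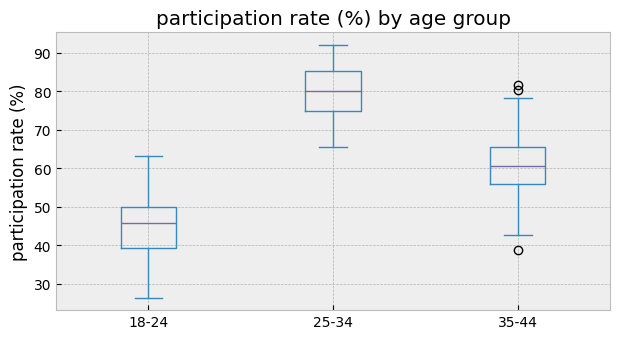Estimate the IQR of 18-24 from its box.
≈ 10

Q3 ≈ 50, Q1 ≈ 40; IQR ≈ 10.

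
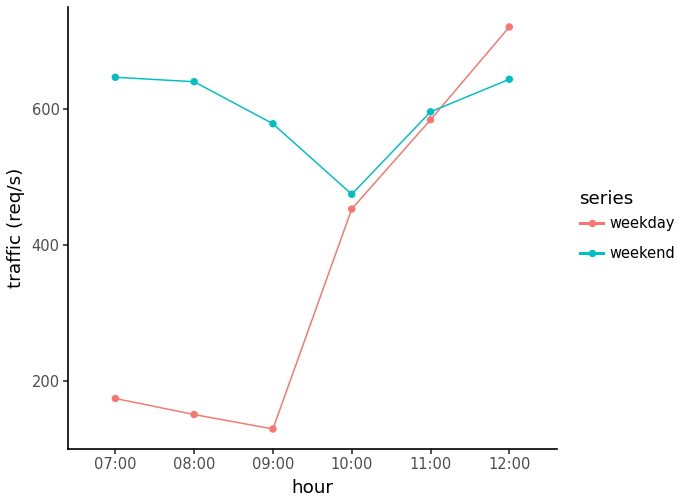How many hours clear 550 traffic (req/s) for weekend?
5

Above 550: 07:00, 08:00, 09:00, 11:00, 12:00.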